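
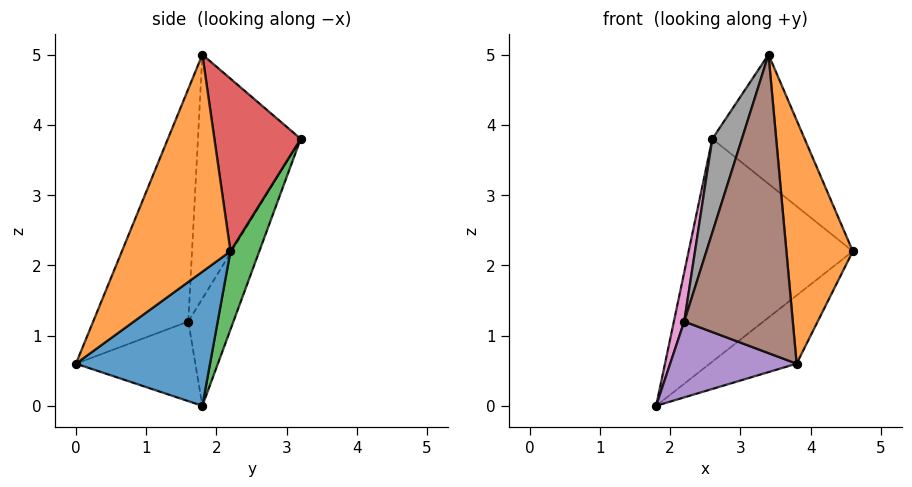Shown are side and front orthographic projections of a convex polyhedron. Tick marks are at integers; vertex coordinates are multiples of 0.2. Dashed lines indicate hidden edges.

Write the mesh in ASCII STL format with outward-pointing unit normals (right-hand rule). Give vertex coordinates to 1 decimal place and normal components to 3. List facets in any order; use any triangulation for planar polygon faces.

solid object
 facet normal 0.546 0.354 -0.759
  outer loop
   vertex 3.8 0.0 0.6
   vertex 1.8 1.8 0.0
   vertex 4.6 2.2 2.2
  endloop
 endfacet
 facet normal 0.819 -0.501 0.279
  outer loop
   vertex 3.4 1.8 5.0
   vertex 3.8 0.0 0.6
   vertex 4.6 2.2 2.2
  endloop
 endfacet
 facet normal 0.161 0.915 -0.371
  outer loop
   vertex 2.6 3.2 3.8
   vertex 4.6 2.2 2.2
   vertex 1.8 1.8 0.0
  endloop
 endfacet
 facet normal 0.635 0.679 0.369
  outer loop
   vertex 2.6 3.2 3.8
   vertex 3.4 1.8 5.0
   vertex 4.6 2.2 2.2
  endloop
 endfacet
 facet normal -0.683 -0.723 0.107
  outer loop
   vertex 2.2 1.6 1.2
   vertex 1.8 1.8 0.0
   vertex 3.8 0.0 0.6
  endloop
 endfacet
 facet normal -0.640 -0.730 0.240
  outer loop
   vertex 2.2 1.6 1.2
   vertex 3.8 0.0 0.6
   vertex 3.4 1.8 5.0
  endloop
 endfacet
 facet normal -0.937 -0.215 0.276
  outer loop
   vertex 2.2 1.6 1.2
   vertex 2.6 3.2 3.8
   vertex 1.8 1.8 0.0
  endloop
 endfacet
 facet normal -0.916 -0.264 0.303
  outer loop
   vertex 2.2 1.6 1.2
   vertex 3.4 1.8 5.0
   vertex 2.6 3.2 3.8
  endloop
 endfacet
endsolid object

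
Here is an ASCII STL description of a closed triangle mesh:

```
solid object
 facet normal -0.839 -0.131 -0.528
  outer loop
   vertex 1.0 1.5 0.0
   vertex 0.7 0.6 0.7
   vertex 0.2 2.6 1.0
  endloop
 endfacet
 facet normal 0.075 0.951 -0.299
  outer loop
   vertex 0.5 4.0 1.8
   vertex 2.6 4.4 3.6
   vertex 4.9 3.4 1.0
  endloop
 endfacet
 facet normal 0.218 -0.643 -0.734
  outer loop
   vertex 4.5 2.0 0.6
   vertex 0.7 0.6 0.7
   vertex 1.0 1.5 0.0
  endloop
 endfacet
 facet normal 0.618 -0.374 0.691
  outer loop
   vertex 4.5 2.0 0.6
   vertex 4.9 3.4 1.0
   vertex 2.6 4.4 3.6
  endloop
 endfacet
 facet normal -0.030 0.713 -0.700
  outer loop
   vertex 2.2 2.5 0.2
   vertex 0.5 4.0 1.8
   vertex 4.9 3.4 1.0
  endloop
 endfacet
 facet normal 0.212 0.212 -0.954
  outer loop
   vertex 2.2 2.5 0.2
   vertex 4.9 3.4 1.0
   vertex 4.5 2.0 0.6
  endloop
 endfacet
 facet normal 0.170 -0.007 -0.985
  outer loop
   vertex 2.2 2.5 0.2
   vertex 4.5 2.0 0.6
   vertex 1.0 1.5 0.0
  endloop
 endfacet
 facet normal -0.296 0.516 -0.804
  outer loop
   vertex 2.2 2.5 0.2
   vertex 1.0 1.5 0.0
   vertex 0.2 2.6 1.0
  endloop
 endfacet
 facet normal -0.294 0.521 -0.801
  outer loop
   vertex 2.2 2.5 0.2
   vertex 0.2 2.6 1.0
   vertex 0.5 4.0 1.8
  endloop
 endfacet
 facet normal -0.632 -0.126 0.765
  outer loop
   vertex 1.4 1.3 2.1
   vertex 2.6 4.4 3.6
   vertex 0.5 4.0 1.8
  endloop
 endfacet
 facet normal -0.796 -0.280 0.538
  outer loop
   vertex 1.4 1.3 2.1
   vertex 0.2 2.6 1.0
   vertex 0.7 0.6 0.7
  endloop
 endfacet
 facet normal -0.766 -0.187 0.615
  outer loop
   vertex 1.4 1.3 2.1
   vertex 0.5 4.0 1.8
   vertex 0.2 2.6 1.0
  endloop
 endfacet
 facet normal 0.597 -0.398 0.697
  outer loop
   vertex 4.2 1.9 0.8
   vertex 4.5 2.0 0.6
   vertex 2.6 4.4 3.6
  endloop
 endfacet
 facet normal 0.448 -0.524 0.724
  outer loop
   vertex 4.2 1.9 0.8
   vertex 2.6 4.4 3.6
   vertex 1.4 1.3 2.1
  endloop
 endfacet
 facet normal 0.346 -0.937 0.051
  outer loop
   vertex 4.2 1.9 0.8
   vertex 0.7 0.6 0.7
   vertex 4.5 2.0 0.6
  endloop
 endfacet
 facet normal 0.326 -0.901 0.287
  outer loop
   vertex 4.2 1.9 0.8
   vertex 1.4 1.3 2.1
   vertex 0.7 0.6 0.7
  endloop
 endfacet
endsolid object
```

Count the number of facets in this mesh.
16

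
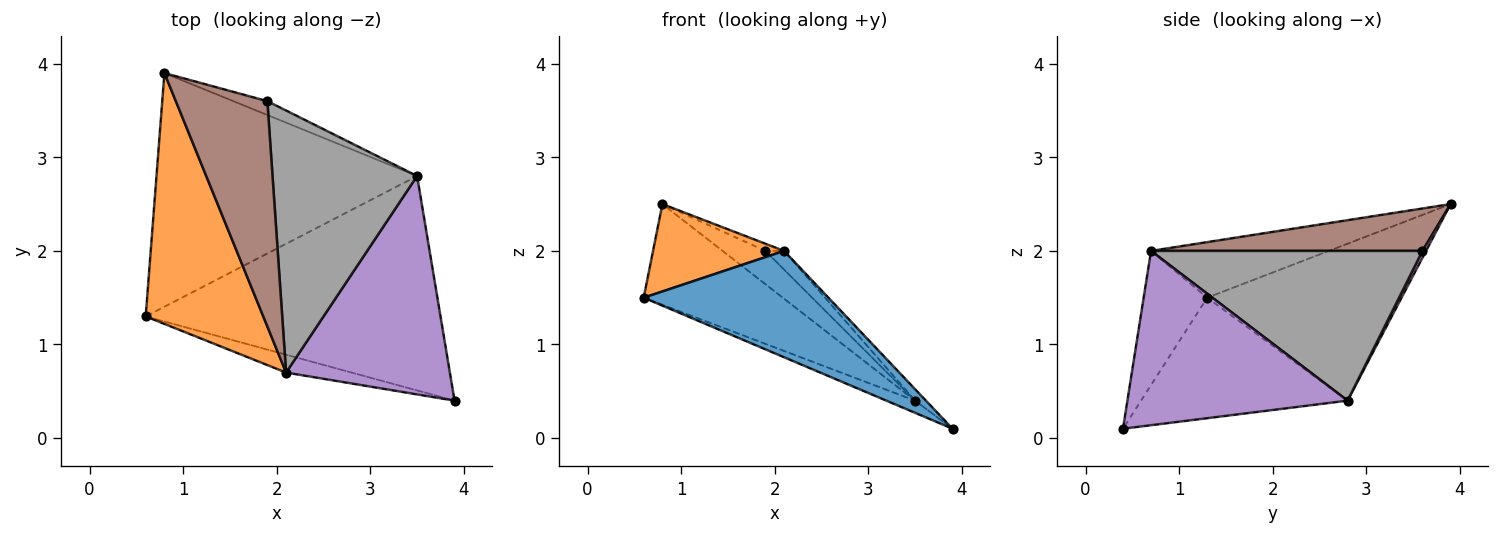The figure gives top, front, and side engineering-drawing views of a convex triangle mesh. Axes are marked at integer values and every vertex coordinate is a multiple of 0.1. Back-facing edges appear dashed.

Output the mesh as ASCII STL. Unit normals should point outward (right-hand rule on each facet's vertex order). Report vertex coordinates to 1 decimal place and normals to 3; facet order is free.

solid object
 facet normal -0.321 -0.934 -0.157
  outer loop
   vertex 2.1 0.7 2.0
   vertex 0.6 1.3 1.5
   vertex 3.9 0.4 0.1
  endloop
 endfacet
 facet normal -0.408 -0.300 0.862
  outer loop
   vertex 2.1 0.7 2.0
   vertex 0.8 3.9 2.5
   vertex 0.6 1.3 1.5
  endloop
 endfacet
 facet normal -0.378 0.053 -0.924
  outer loop
   vertex 3.5 2.8 0.4
   vertex 3.9 0.4 0.1
   vertex 0.6 1.3 1.5
  endloop
 endfacet
 facet normal -0.484 0.346 -0.804
  outer loop
   vertex 3.5 2.8 0.4
   vertex 0.6 1.3 1.5
   vertex 0.8 3.9 2.5
  endloop
 endfacet
 facet normal 0.728 0.036 0.684
  outer loop
   vertex 3.5 2.8 0.4
   vertex 2.1 0.7 2.0
   vertex 3.9 0.4 0.1
  endloop
 endfacet
 facet normal 0.420 0.029 0.907
  outer loop
   vertex 1.9 3.6 2.0
   vertex 0.8 3.9 2.5
   vertex 2.1 0.7 2.0
  endloop
 endfacet
 facet normal 0.077 0.920 -0.383
  outer loop
   vertex 1.9 3.6 2.0
   vertex 3.5 2.8 0.4
   vertex 0.8 3.9 2.5
  endloop
 endfacet
 facet normal 0.719 0.050 0.694
  outer loop
   vertex 1.9 3.6 2.0
   vertex 2.1 0.7 2.0
   vertex 3.5 2.8 0.4
  endloop
 endfacet
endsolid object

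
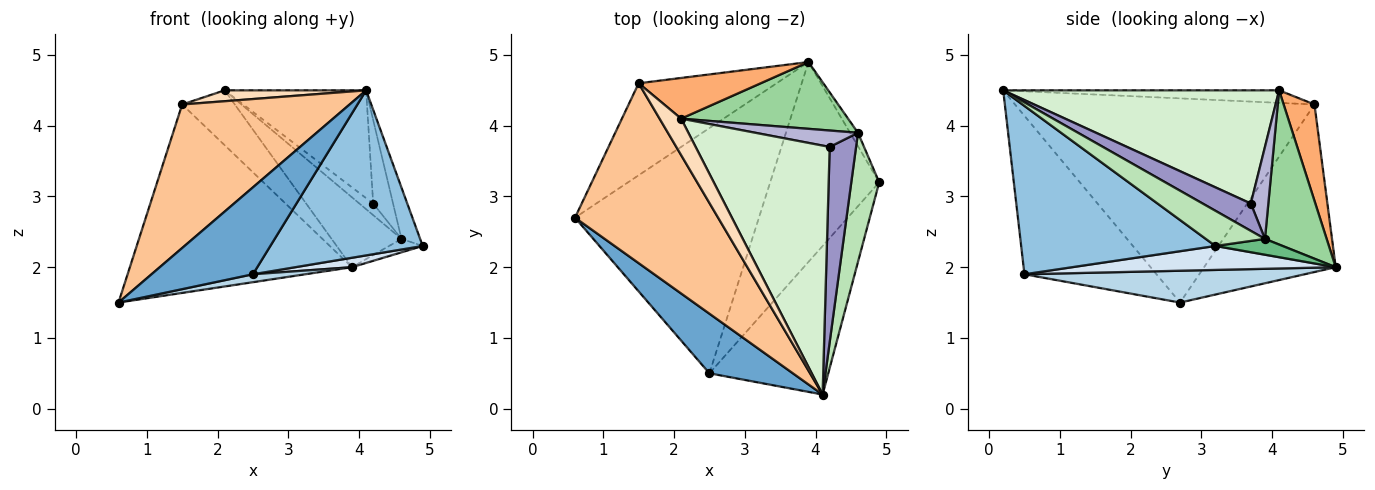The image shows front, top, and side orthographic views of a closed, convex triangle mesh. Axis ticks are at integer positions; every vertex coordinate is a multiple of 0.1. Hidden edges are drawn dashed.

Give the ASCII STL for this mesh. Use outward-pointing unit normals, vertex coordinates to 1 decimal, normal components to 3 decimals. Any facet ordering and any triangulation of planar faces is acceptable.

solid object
 facet normal -0.732 -0.562 0.386
  outer loop
   vertex 2.5 0.5 1.9
   vertex 4.1 0.2 4.5
   vertex 0.6 2.7 1.5
  endloop
 endfacet
 facet normal 0.688 -0.540 -0.486
  outer loop
   vertex 2.5 0.5 1.9
   vertex 4.9 3.2 2.3
   vertex 4.1 0.2 4.5
  endloop
 endfacet
 facet normal 0.170 -0.032 -0.985
  outer loop
   vertex 2.5 0.5 1.9
   vertex 0.6 2.7 1.5
   vertex 3.9 4.9 2.0
  endloop
 endfacet
 facet normal 0.214 -0.046 -0.976
  outer loop
   vertex 2.5 0.5 1.9
   vertex 3.9 4.9 2.0
   vertex 4.9 3.2 2.3
  endloop
 endfacet
 facet normal -0.470 0.793 -0.387
  outer loop
   vertex 1.5 4.6 4.3
   vertex 3.9 4.9 2.0
   vertex 0.6 2.7 1.5
  endloop
 endfacet
 facet normal 0.426 0.727 0.539
  outer loop
   vertex 1.5 4.6 4.3
   vertex 2.1 4.1 4.5
   vertex 3.9 4.9 2.0
  endloop
 endfacet
 facet normal -0.745 -0.416 0.522
  outer loop
   vertex 1.5 4.6 4.3
   vertex 0.6 2.7 1.5
   vertex 4.1 0.2 4.5
  endloop
 endfacet
 facet normal -0.487 -0.250 0.837
  outer loop
   vertex 1.5 4.6 4.3
   vertex 4.1 0.2 4.5
   vertex 2.1 4.1 4.5
  endloop
 endfacet
 facet normal 0.816 0.408 -0.408
  outer loop
   vertex 4.6 3.9 2.4
   vertex 4.9 3.2 2.3
   vertex 3.9 4.9 2.0
  endloop
 endfacet
 facet normal 0.538 0.609 0.582
  outer loop
   vertex 4.6 3.9 2.4
   vertex 3.9 4.9 2.0
   vertex 2.1 4.1 4.5
  endloop
 endfacet
 facet normal 0.761 0.240 0.603
  outer loop
   vertex 4.6 3.9 2.4
   vertex 4.1 0.2 4.5
   vertex 4.9 3.2 2.3
  endloop
 endfacet
 facet normal 0.613 0.314 0.725
  outer loop
   vertex 4.2 3.7 2.9
   vertex 2.1 4.1 4.5
   vertex 4.1 0.2 4.5
  endloop
 endfacet
 facet normal 0.690 0.285 0.666
  outer loop
   vertex 4.2 3.7 2.9
   vertex 4.1 0.2 4.5
   vertex 4.6 3.9 2.4
  endloop
 endfacet
 facet normal 0.591 0.466 0.659
  outer loop
   vertex 4.2 3.7 2.9
   vertex 4.6 3.9 2.4
   vertex 2.1 4.1 4.5
  endloop
 endfacet
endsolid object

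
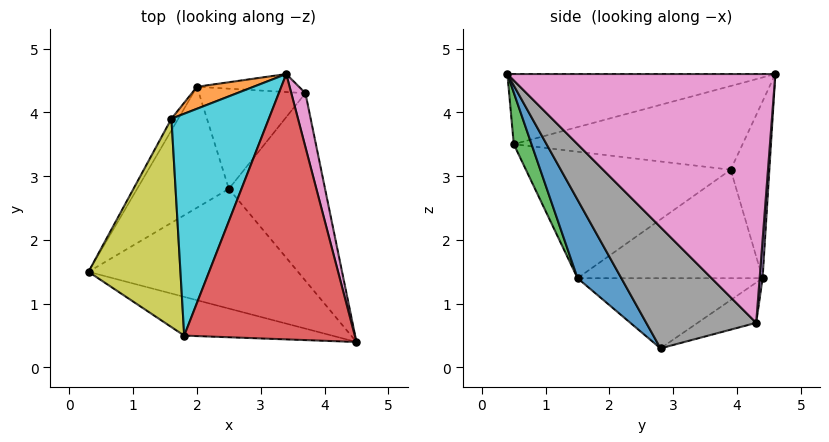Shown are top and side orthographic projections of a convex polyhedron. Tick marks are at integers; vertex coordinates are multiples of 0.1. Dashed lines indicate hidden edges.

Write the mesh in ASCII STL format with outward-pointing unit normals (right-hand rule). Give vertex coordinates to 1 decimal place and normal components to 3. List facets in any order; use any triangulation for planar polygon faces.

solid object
 facet normal 0.205 -0.811 -0.548
  outer loop
   vertex 2.5 2.8 0.3
   vertex 4.5 0.4 4.6
   vertex 0.3 1.5 1.4
  endloop
 endfacet
 facet normal -0.572 0.336 -0.748
  outer loop
   vertex 2.0 4.4 1.4
   vertex 2.5 2.8 0.3
   vertex 0.3 1.5 1.4
  endloop
 endfacet
 facet normal 0.184 -0.830 -0.527
  outer loop
   vertex 1.8 0.5 3.5
   vertex 0.3 1.5 1.4
   vertex 4.5 0.4 4.6
  endloop
 endfacet
 facet normal -0.379 -0.099 0.920
  outer loop
   vertex 1.8 0.5 3.5
   vertex 4.5 0.4 4.6
   vertex 3.4 4.6 4.6
  endloop
 endfacet
 facet normal 0.028 0.997 -0.075
  outer loop
   vertex 3.7 4.3 0.7
   vertex 2.0 4.4 1.4
   vertex 3.4 4.6 4.6
  endloop
 endfacet
 facet normal -0.312 0.470 -0.826
  outer loop
   vertex 3.7 4.3 0.7
   vertex 2.5 2.8 0.3
   vertex 2.0 4.4 1.4
  endloop
 endfacet
 facet normal 0.966 0.253 0.055
  outer loop
   vertex 3.7 4.3 0.7
   vertex 3.4 4.6 4.6
   vertex 4.5 0.4 4.6
  endloop
 endfacet
 facet normal 0.711 -0.419 -0.565
  outer loop
   vertex 3.7 4.3 0.7
   vertex 4.5 0.4 4.6
   vertex 2.5 2.8 0.3
  endloop
 endfacet
 facet normal -0.809 0.022 0.588
  outer loop
   vertex 1.6 3.9 3.1
   vertex 0.3 1.5 1.4
   vertex 1.8 0.5 3.5
  endloop
 endfacet
 facet normal -0.651 0.051 0.757
  outer loop
   vertex 1.6 3.9 3.1
   vertex 1.8 0.5 3.5
   vertex 3.4 4.6 4.6
  endloop
 endfacet
 facet normal -0.861 0.505 -0.054
  outer loop
   vertex 1.6 3.9 3.1
   vertex 2.0 4.4 1.4
   vertex 0.3 1.5 1.4
  endloop
 endfacet
 facet normal -0.463 0.874 0.148
  outer loop
   vertex 1.6 3.9 3.1
   vertex 3.4 4.6 4.6
   vertex 2.0 4.4 1.4
  endloop
 endfacet
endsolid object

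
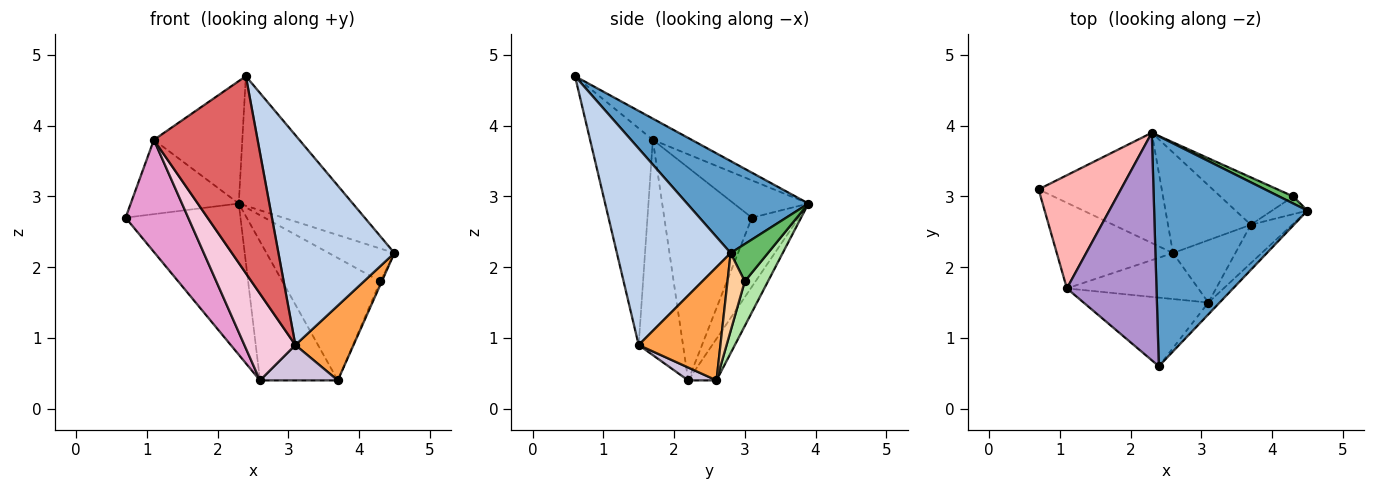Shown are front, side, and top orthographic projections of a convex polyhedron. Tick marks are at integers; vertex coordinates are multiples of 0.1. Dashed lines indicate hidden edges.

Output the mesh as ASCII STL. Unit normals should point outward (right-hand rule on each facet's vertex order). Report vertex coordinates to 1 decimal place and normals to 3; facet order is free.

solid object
 facet normal 0.463 0.435 0.772
  outer loop
   vertex 2.3 3.9 2.9
   vertex 2.4 0.6 4.7
   vertex 4.5 2.8 2.2
  endloop
 endfacet
 facet normal 0.700 -0.713 -0.040
  outer loop
   vertex 3.1 1.5 0.9
   vertex 4.5 2.8 2.2
   vertex 2.4 0.6 4.7
  endloop
 endfacet
 facet normal 0.781 -0.556 -0.285
  outer loop
   vertex 3.1 1.5 0.9
   vertex 3.7 2.6 0.4
   vertex 4.5 2.8 2.2
  endloop
 endfacet
 facet normal 0.907 0.082 -0.412
  outer loop
   vertex 4.3 3.0 1.8
   vertex 4.5 2.8 2.2
   vertex 3.7 2.6 0.4
  endloop
 endfacet
 facet normal 0.486 0.854 0.184
  outer loop
   vertex 4.3 3.0 1.8
   vertex 2.3 3.9 2.9
   vertex 4.5 2.8 2.2
  endloop
 endfacet
 facet normal 0.216 0.911 -0.353
  outer loop
   vertex 4.3 3.0 1.8
   vertex 3.7 2.6 0.4
   vertex 2.3 3.9 2.9
  endloop
 endfacet
 facet normal -0.496 -0.820 -0.286
  outer loop
   vertex 1.1 1.7 3.8
   vertex 3.1 1.5 0.9
   vertex 2.4 0.6 4.7
  endloop
 endfacet
 facet normal -0.354 0.513 0.782
  outer loop
   vertex 1.1 1.7 3.8
   vertex 2.3 3.9 2.9
   vertex 0.7 3.1 2.7
  endloop
 endfacet
 facet normal -0.204 0.464 0.862
  outer loop
   vertex 1.1 1.7 3.8
   vertex 2.4 0.6 4.7
   vertex 2.3 3.9 2.9
  endloop
 endfacet
 facet normal 0.177 -0.485 -0.856
  outer loop
   vertex 2.6 2.2 0.4
   vertex 3.7 2.6 0.4
   vertex 3.1 1.5 0.9
  endloop
 endfacet
 facet normal -0.314 0.767 -0.559
  outer loop
   vertex 2.6 2.2 0.4
   vertex 0.7 3.1 2.7
   vertex 2.3 3.9 2.9
  endloop
 endfacet
 facet normal -0.283 0.777 -0.562
  outer loop
   vertex 2.6 2.2 0.4
   vertex 2.3 3.9 2.9
   vertex 3.7 2.6 0.4
  endloop
 endfacet
 facet normal -0.743 -0.531 -0.406
  outer loop
   vertex 2.6 2.2 0.4
   vertex 1.1 1.7 3.8
   vertex 0.7 3.1 2.7
  endloop
 endfacet
 facet normal -0.609 -0.701 -0.372
  outer loop
   vertex 2.6 2.2 0.4
   vertex 3.1 1.5 0.9
   vertex 1.1 1.7 3.8
  endloop
 endfacet
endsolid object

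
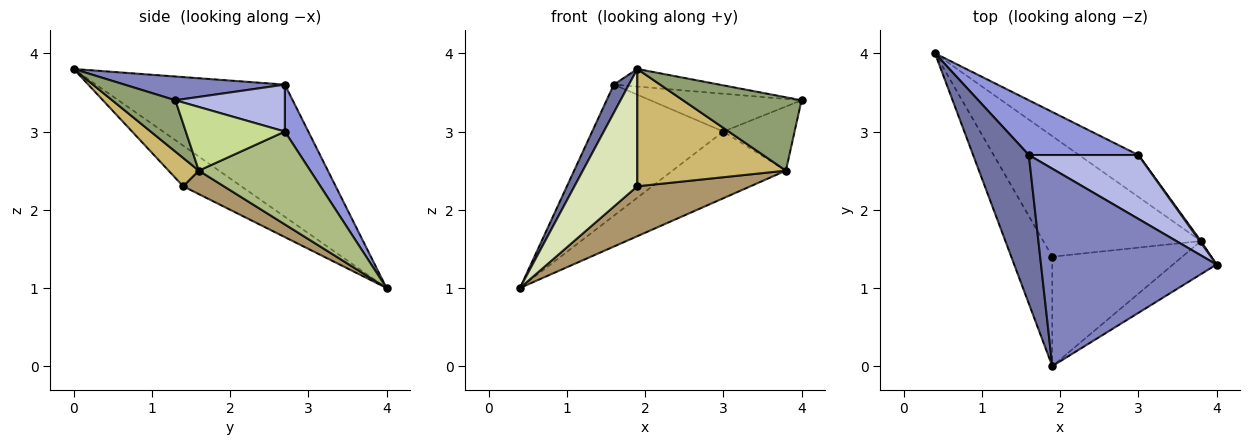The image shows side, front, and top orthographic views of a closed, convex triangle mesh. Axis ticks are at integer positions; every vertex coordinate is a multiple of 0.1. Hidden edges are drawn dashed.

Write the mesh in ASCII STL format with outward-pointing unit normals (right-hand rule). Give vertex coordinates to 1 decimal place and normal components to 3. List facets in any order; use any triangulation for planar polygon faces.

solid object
 facet normal -0.919 -0.073 0.387
  outer loop
   vertex 1.6 2.7 3.6
   vertex 0.4 4.0 1.0
   vertex 1.9 0.0 3.8
  endloop
 endfacet
 facet normal 0.134 0.088 0.987
  outer loop
   vertex 1.6 2.7 3.6
   vertex 1.9 0.0 3.8
   vertex 4.0 1.3 3.4
  endloop
 endfacet
 facet normal 0.163 0.911 0.380
  outer loop
   vertex 3.0 2.7 3.0
   vertex 0.4 4.0 1.0
   vertex 1.6 2.7 3.6
  endloop
 endfacet
 facet normal 0.346 0.478 0.807
  outer loop
   vertex 3.0 2.7 3.0
   vertex 1.6 2.7 3.6
   vertex 4.0 1.3 3.4
  endloop
 endfacet
 facet normal 0.437 -0.820 -0.370
  outer loop
   vertex 3.8 1.6 2.5
   vertex 4.0 1.3 3.4
   vertex 1.9 0.0 3.8
  endloop
 endfacet
 facet normal 0.640 0.651 -0.409
  outer loop
   vertex 3.8 1.6 2.5
   vertex 0.4 4.0 1.0
   vertex 3.0 2.7 3.0
  endloop
 endfacet
 facet normal 0.812 0.584 0.014
  outer loop
   vertex 3.8 1.6 2.5
   vertex 3.0 2.7 3.0
   vertex 4.0 1.3 3.4
  endloop
 endfacet
 facet normal -0.560 -0.606 -0.565
  outer loop
   vertex 1.9 1.4 2.3
   vertex 1.9 0.0 3.8
   vertex 0.4 4.0 1.0
  endloop
 endfacet
 facet normal 0.136 -0.379 -0.915
  outer loop
   vertex 1.9 1.4 2.3
   vertex 0.4 4.0 1.0
   vertex 3.8 1.6 2.5
  endloop
 endfacet
 facet normal 0.147 -0.723 -0.675
  outer loop
   vertex 1.9 1.4 2.3
   vertex 3.8 1.6 2.5
   vertex 1.9 0.0 3.8
  endloop
 endfacet
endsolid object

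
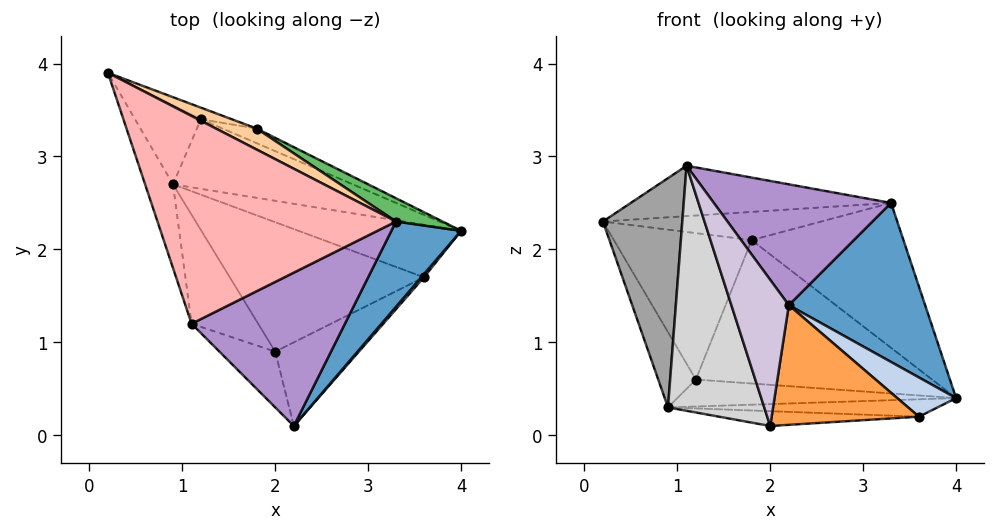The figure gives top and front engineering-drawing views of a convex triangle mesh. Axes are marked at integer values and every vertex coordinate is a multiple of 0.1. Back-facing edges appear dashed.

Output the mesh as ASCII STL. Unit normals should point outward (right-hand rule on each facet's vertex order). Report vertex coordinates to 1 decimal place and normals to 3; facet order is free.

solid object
 facet normal 0.791 -0.540 0.289
  outer loop
   vertex 3.3 2.3 2.5
   vertex 2.2 0.1 1.4
   vertex 4.0 2.2 0.4
  endloop
 endfacet
 facet normal 0.770 -0.636 0.050
  outer loop
   vertex 3.6 1.7 0.2
   vertex 4.0 2.2 0.4
   vertex 2.2 0.1 1.4
  endloop
 endfacet
 facet normal 0.407 -0.749 -0.523
  outer loop
   vertex 3.6 1.7 0.2
   vertex 2.2 0.1 1.4
   vertex 2.0 0.9 0.1
  endloop
 endfacet
 facet normal 0.351 0.751 0.559
  outer loop
   vertex 1.8 3.3 2.1
   vertex 0.2 3.9 2.3
   vertex 3.3 2.3 2.5
  endloop
 endfacet
 facet normal 0.525 0.841 0.135
  outer loop
   vertex 1.8 3.3 2.1
   vertex 3.3 2.3 2.5
   vertex 4.0 2.2 0.4
  endloop
 endfacet
 facet normal 0.342 0.937 -0.074
  outer loop
   vertex 1.8 3.3 2.1
   vertex 1.2 3.4 0.6
   vertex 0.2 3.9 2.3
  endloop
 endfacet
 facet normal 0.387 0.918 -0.093
  outer loop
   vertex 1.8 3.3 2.1
   vertex 4.0 2.2 0.4
   vertex 1.2 3.4 0.6
  endloop
 endfacet
 facet normal 0.059 0.235 0.970
  outer loop
   vertex 1.1 1.2 2.9
   vertex 3.3 2.3 2.5
   vertex 0.2 3.9 2.3
  endloop
 endfacet
 facet normal 0.412 -0.564 0.716
  outer loop
   vertex 1.1 1.2 2.9
   vertex 2.2 0.1 1.4
   vertex 3.3 2.3 2.5
  endloop
 endfacet
 facet normal -0.818 -0.538 -0.205
  outer loop
   vertex 1.1 1.2 2.9
   vertex 2.0 0.9 0.1
   vertex 2.2 0.1 1.4
  endloop
 endfacet
 facet normal 0.005 0.114 -0.994
  outer loop
   vertex 0.9 2.7 0.3
   vertex 3.6 1.7 0.2
   vertex 2.0 0.9 0.1
  endloop
 endfacet
 facet normal -0.663 0.516 -0.542
  outer loop
   vertex 0.9 2.7 0.3
   vertex 0.2 3.9 2.3
   vertex 1.2 3.4 0.6
  endloop
 endfacet
 facet normal 0.088 0.360 -0.929
  outer loop
   vertex 0.9 2.7 0.3
   vertex 1.2 3.4 0.6
   vertex 4.0 2.2 0.4
  endloop
 endfacet
 facet normal 0.081 0.314 -0.946
  outer loop
   vertex 0.9 2.7 0.3
   vertex 4.0 2.2 0.4
   vertex 3.6 1.7 0.2
  endloop
 endfacet
 facet normal -0.933 -0.338 -0.123
  outer loop
   vertex 0.9 2.7 0.3
   vertex 1.1 1.2 2.9
   vertex 0.2 3.9 2.3
  endloop
 endfacet
 facet normal -0.843 -0.491 -0.218
  outer loop
   vertex 0.9 2.7 0.3
   vertex 2.0 0.9 0.1
   vertex 1.1 1.2 2.9
  endloop
 endfacet
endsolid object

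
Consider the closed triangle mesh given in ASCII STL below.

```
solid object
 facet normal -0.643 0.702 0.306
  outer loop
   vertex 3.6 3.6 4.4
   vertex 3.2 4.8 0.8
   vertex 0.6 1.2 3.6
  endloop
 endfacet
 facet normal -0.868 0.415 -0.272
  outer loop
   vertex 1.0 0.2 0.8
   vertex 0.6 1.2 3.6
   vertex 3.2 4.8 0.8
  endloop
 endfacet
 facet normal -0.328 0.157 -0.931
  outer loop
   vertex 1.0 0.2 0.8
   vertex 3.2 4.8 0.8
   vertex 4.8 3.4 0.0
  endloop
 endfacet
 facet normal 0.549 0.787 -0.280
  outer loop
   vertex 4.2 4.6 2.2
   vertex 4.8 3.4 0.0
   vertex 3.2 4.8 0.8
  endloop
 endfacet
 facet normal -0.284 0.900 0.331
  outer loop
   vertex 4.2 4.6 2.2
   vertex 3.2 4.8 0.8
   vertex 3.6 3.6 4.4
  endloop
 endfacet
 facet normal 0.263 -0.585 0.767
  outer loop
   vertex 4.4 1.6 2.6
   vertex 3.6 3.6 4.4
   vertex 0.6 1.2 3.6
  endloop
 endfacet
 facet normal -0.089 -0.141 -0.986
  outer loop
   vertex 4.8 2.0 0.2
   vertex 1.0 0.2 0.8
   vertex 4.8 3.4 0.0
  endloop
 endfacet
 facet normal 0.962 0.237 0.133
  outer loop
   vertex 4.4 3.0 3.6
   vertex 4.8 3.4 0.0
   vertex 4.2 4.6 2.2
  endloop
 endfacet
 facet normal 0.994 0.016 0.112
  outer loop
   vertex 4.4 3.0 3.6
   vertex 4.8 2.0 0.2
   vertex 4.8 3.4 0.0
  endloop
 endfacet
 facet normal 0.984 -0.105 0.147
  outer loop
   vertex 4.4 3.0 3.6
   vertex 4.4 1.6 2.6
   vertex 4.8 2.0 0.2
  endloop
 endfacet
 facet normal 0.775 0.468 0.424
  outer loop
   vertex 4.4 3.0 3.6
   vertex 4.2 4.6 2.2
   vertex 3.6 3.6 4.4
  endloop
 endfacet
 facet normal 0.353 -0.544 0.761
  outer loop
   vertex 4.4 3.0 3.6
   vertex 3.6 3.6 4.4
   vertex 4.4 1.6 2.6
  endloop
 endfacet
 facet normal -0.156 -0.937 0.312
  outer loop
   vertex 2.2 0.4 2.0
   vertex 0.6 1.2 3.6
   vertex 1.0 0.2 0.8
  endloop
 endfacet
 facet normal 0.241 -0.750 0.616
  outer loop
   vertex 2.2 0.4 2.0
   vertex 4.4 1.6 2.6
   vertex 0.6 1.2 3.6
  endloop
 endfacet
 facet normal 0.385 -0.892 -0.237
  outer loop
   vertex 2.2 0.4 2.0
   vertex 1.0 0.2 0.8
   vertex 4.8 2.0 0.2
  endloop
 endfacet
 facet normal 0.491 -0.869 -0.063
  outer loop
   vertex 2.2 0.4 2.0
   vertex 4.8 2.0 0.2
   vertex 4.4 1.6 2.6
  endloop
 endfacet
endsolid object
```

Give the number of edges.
24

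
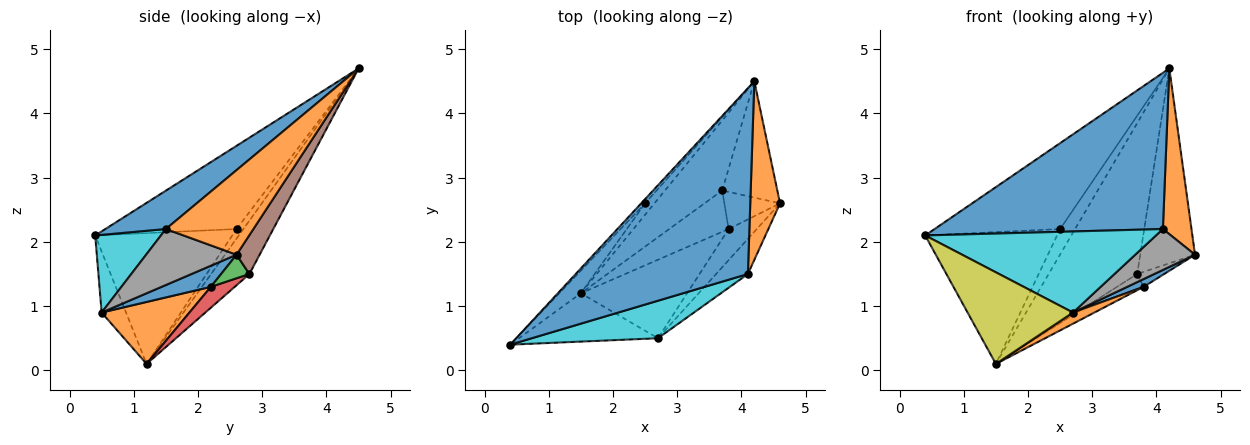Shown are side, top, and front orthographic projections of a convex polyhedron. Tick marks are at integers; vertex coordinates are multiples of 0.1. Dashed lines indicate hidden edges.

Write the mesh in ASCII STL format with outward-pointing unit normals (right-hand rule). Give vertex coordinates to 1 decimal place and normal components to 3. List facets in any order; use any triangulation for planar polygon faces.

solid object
 facet normal 0.168 -0.634 0.755
  outer loop
   vertex 4.1 1.5 2.2
   vertex 4.2 4.5 4.7
   vertex 0.4 0.4 2.1
  endloop
 endfacet
 facet normal 0.901 -0.294 0.317
  outer loop
   vertex 4.1 1.5 2.2
   vertex 4.6 2.6 1.8
   vertex 4.2 4.5 4.7
  endloop
 endfacet
 facet normal -0.722 0.691 -0.034
  outer loop
   vertex 2.5 2.6 2.2
   vertex 0.4 0.4 2.1
   vertex 4.2 4.5 4.7
  endloop
 endfacet
 facet normal -0.716 0.688 -0.118
  outer loop
   vertex 2.5 2.6 2.2
   vertex 1.5 1.2 0.1
   vertex 0.4 0.4 2.1
  endloop
 endfacet
 facet normal -0.386 0.842 -0.378
  outer loop
   vertex 2.5 2.6 2.2
   vertex 4.2 4.5 4.7
   vertex 1.5 1.2 0.1
  endloop
 endfacet
 facet normal 0.340 0.807 -0.482
  outer loop
   vertex 3.7 2.8 1.5
   vertex 4.2 4.5 4.7
   vertex 4.6 2.6 1.8
  endloop
 endfacet
 facet normal -0.365 0.845 -0.392
  outer loop
   vertex 3.7 2.8 1.5
   vertex 1.5 1.2 0.1
   vertex 4.2 4.5 4.7
  endloop
 endfacet
 facet normal 0.754 -0.498 -0.428
  outer loop
   vertex 2.7 0.5 0.9
   vertex 4.6 2.6 1.8
   vertex 4.1 1.5 2.2
  endloop
 endfacet
 facet normal -0.201 -0.866 -0.457
  outer loop
   vertex 2.7 0.5 0.9
   vertex 0.4 0.4 2.1
   vertex 1.5 1.2 0.1
  endloop
 endfacet
 facet normal 0.250 -0.879 0.406
  outer loop
   vertex 2.7 0.5 0.9
   vertex 4.1 1.5 2.2
   vertex 0.4 0.4 2.1
  endloop
 endfacet
 facet normal 0.588 -0.196 -0.784
  outer loop
   vertex 3.8 2.2 1.3
   vertex 4.6 2.6 1.8
   vertex 2.7 0.5 0.9
  endloop
 endfacet
 facet normal 0.500 -0.122 -0.857
  outer loop
   vertex 3.8 2.2 1.3
   vertex 2.7 0.5 0.9
   vertex 1.5 1.2 0.1
  endloop
 endfacet
 facet normal 0.365 0.349 -0.863
  outer loop
   vertex 3.8 2.2 1.3
   vertex 3.7 2.8 1.5
   vertex 4.6 2.6 1.8
  endloop
 endfacet
 facet normal 0.311 0.347 -0.885
  outer loop
   vertex 3.8 2.2 1.3
   vertex 1.5 1.2 0.1
   vertex 3.7 2.8 1.5
  endloop
 endfacet
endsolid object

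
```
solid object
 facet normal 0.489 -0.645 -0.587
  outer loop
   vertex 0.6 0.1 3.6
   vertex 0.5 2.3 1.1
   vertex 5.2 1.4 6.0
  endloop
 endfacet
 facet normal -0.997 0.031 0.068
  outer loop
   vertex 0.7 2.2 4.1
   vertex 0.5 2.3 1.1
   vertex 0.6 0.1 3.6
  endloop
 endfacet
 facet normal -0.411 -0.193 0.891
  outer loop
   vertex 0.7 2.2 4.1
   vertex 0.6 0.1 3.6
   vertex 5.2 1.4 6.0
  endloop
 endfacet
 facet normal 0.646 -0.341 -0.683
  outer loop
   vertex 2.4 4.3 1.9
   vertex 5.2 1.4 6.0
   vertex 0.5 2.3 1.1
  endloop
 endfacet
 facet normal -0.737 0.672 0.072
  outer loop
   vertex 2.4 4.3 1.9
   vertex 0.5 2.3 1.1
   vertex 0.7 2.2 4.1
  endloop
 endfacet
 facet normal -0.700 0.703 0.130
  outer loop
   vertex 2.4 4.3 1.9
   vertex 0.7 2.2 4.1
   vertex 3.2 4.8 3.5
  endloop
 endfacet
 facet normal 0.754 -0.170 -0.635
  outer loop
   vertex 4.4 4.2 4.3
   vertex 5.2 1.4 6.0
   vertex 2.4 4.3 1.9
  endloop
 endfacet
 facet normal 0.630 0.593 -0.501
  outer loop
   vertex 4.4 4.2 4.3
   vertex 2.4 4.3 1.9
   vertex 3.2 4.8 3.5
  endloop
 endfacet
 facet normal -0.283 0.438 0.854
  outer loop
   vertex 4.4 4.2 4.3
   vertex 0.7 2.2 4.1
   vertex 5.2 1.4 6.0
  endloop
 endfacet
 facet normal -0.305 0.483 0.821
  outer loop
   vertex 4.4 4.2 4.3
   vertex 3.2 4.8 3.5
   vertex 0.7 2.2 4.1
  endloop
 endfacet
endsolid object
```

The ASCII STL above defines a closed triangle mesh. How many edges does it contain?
15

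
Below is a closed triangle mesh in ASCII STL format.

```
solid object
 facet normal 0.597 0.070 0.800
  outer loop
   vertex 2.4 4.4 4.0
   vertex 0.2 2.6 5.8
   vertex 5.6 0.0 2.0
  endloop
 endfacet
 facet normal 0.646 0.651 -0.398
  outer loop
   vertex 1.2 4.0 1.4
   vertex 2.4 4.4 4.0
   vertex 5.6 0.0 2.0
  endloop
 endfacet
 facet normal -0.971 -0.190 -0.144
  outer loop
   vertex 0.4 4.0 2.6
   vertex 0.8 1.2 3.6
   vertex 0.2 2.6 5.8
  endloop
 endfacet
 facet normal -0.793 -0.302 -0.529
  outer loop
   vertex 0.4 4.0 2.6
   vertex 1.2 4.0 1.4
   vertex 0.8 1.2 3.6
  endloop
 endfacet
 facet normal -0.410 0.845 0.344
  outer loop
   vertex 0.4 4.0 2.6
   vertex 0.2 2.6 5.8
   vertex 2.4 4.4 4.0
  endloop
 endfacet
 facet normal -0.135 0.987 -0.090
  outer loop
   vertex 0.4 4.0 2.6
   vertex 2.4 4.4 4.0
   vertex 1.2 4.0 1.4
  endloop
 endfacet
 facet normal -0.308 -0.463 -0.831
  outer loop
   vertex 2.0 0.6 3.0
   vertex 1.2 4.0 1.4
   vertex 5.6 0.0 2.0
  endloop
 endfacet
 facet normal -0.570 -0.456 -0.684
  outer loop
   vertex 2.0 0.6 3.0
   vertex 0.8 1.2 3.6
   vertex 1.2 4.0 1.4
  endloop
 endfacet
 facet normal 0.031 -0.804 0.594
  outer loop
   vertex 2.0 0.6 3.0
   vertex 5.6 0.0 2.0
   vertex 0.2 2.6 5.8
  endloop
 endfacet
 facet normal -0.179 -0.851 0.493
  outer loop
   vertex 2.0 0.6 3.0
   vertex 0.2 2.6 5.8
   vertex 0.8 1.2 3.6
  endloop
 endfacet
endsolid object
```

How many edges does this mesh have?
15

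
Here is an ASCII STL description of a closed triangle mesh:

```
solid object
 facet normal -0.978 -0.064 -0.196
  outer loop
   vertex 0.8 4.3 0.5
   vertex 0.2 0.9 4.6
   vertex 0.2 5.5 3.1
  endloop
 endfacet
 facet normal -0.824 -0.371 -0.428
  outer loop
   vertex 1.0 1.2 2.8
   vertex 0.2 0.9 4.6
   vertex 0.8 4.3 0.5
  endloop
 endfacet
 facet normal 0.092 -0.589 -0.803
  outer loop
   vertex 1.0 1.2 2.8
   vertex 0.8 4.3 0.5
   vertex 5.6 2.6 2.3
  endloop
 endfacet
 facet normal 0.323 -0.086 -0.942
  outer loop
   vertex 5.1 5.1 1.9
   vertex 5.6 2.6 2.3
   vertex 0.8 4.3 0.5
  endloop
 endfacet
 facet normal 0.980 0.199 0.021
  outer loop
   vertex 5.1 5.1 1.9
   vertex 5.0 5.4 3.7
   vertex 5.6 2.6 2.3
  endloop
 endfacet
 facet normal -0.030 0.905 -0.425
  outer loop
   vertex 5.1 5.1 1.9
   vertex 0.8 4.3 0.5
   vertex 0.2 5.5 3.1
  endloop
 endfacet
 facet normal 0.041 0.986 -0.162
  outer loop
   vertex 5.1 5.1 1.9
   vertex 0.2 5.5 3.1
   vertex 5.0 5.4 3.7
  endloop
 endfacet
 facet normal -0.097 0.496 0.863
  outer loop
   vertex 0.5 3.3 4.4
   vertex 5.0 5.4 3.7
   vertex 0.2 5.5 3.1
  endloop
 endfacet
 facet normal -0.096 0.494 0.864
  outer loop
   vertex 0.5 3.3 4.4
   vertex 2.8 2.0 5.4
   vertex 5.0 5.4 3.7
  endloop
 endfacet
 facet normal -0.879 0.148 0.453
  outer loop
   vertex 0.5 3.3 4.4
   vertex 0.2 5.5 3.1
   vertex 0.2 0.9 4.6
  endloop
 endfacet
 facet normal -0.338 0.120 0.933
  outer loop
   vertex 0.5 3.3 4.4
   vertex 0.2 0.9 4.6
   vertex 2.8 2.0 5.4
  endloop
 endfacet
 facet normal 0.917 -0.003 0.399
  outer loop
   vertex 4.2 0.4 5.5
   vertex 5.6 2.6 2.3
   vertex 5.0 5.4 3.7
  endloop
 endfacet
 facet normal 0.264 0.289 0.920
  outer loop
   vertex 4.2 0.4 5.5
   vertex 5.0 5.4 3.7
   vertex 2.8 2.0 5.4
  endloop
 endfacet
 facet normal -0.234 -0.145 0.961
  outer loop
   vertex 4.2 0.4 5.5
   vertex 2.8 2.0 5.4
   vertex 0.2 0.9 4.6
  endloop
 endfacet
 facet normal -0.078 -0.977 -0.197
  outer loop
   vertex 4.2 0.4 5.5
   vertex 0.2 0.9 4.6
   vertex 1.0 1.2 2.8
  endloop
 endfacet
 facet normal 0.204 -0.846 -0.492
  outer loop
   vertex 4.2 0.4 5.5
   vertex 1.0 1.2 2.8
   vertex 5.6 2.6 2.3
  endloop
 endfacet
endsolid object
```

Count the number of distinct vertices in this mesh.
10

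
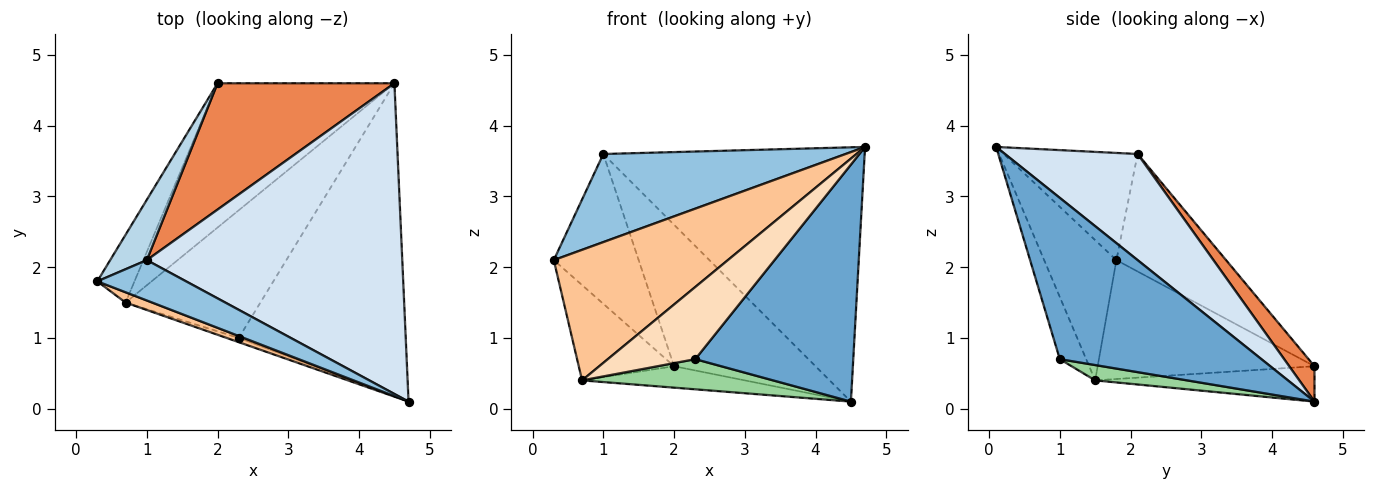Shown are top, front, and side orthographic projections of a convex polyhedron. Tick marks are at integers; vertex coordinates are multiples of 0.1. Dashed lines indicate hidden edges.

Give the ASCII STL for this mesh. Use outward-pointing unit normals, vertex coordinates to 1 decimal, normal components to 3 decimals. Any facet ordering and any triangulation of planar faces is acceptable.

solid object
 facet normal 0.610 -0.478 -0.632
  outer loop
   vertex 2.3 1.0 0.7
   vertex 4.5 4.6 0.1
   vertex 4.7 0.1 3.7
  endloop
 endfacet
 facet normal -0.449 -0.812 0.372
  outer loop
   vertex 1.0 2.1 3.6
   vertex 0.3 1.8 2.1
   vertex 4.7 0.1 3.7
  endloop
 endfacet
 facet normal -0.768 0.594 0.239
  outer loop
   vertex 1.0 2.1 3.6
   vertex 2.0 4.6 0.6
   vertex 0.3 1.8 2.1
  endloop
 endfacet
 facet normal 0.306 0.603 0.737
  outer loop
   vertex 1.0 2.1 3.6
   vertex 4.7 0.1 3.7
   vertex 4.5 4.6 0.1
  endloop
 endfacet
 facet normal 0.132 0.739 0.660
  outer loop
   vertex 1.0 2.1 3.6
   vertex 4.5 4.6 0.1
   vertex 2.0 4.6 0.6
  endloop
 endfacet
 facet normal -0.880 0.387 -0.275
  outer loop
   vertex 0.7 1.5 0.4
   vertex 0.3 1.8 2.1
   vertex 2.0 4.6 0.6
  endloop
 endfacet
 facet normal -0.382 -0.921 0.073
  outer loop
   vertex 0.7 1.5 0.4
   vertex 4.7 0.1 3.7
   vertex 0.3 1.8 2.1
  endloop
 endfacet
 facet normal -0.288 -0.956 -0.056
  outer loop
   vertex 0.7 1.5 0.4
   vertex 2.3 1.0 0.7
   vertex 4.7 0.1 3.7
  endloop
 endfacet
 facet normal -0.194 0.144 -0.970
  outer loop
   vertex 0.7 1.5 0.4
   vertex 2.0 4.6 0.6
   vertex 4.5 4.6 0.1
  endloop
 endfacet
 facet normal 0.110 -0.228 -0.967
  outer loop
   vertex 0.7 1.5 0.4
   vertex 4.5 4.6 0.1
   vertex 2.3 1.0 0.7
  endloop
 endfacet
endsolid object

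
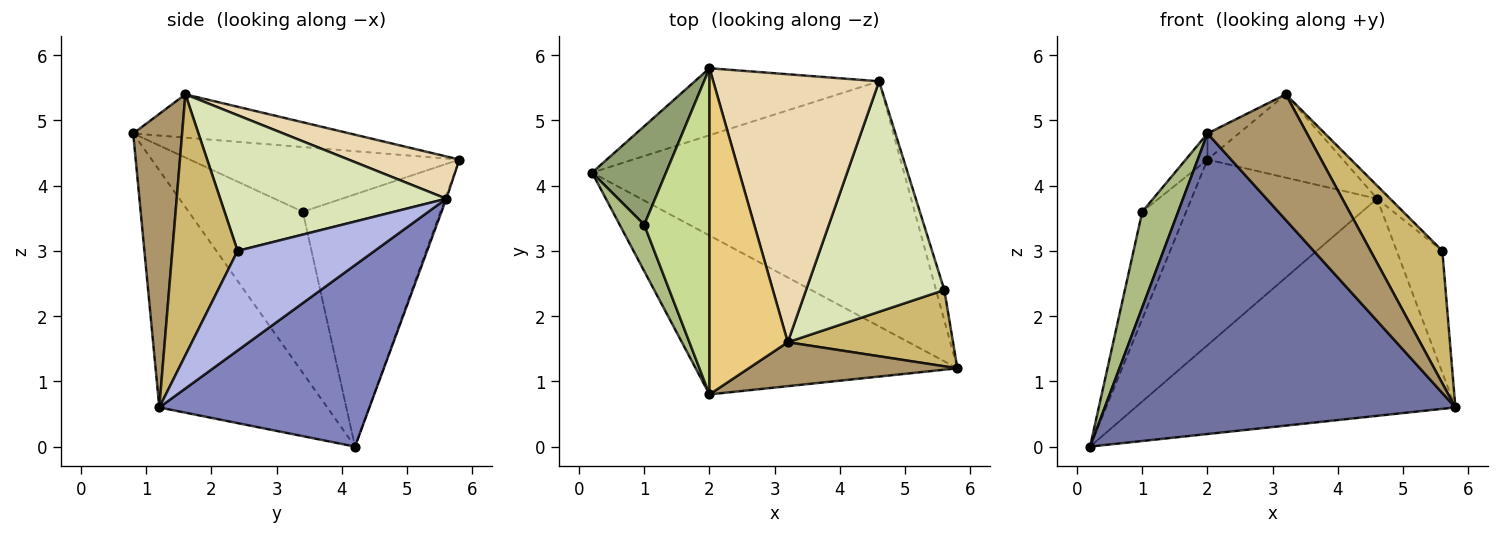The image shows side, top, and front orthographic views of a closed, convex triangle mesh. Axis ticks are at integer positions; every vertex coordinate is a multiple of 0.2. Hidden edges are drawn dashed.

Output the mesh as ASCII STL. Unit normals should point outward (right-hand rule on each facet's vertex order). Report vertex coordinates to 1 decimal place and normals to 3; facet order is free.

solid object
 facet normal -0.390 -0.814 -0.430
  outer loop
   vertex 2.0 0.8 4.8
   vertex 0.2 4.2 0.0
   vertex 5.8 1.2 0.6
  endloop
 endfacet
 facet normal 0.399 0.608 -0.686
  outer loop
   vertex 4.6 5.6 3.8
   vertex 5.8 1.2 0.6
   vertex 0.2 4.2 0.0
  endloop
 endfacet
 facet normal -0.006 0.941 -0.340
  outer loop
   vertex 4.6 5.6 3.8
   vertex 0.2 4.2 0.0
   vertex 2.0 5.8 4.4
  endloop
 endfacet
 facet normal 0.946 0.315 -0.079
  outer loop
   vertex 4.6 5.6 3.8
   vertex 5.6 2.4 3.0
   vertex 5.8 1.2 0.6
  endloop
 endfacet
 facet normal -0.918 0.293 0.269
  outer loop
   vertex 1.0 3.4 3.6
   vertex 2.0 5.8 4.4
   vertex 0.2 4.2 0.0
  endloop
 endfacet
 facet normal -0.944 -0.297 0.144
  outer loop
   vertex 1.0 3.4 3.6
   vertex 0.2 4.2 0.0
   vertex 2.0 0.8 4.8
  endloop
 endfacet
 facet normal -0.703 0.057 0.709
  outer loop
   vertex 1.0 3.4 3.6
   vertex 2.0 0.8 4.8
   vertex 2.0 5.8 4.4
  endloop
 endfacet
 facet normal 0.700 0.040 0.713
  outer loop
   vertex 3.2 1.6 5.4
   vertex 5.6 2.4 3.0
   vertex 4.6 5.6 3.8
  endloop
 endfacet
 facet normal 0.421 -0.856 0.299
  outer loop
   vertex 3.2 1.6 5.4
   vertex 2.0 0.8 4.8
   vertex 5.8 1.2 0.6
  endloop
 endfacet
 facet normal 0.619 -0.681 0.392
  outer loop
   vertex 3.2 1.6 5.4
   vertex 5.8 1.2 0.6
   vertex 5.6 2.4 3.0
  endloop
 endfacet
 facet normal -0.483 0.070 0.873
  outer loop
   vertex 3.2 1.6 5.4
   vertex 2.0 5.8 4.4
   vertex 2.0 0.8 4.8
  endloop
 endfacet
 facet normal 0.236 0.288 0.928
  outer loop
   vertex 3.2 1.6 5.4
   vertex 4.6 5.6 3.8
   vertex 2.0 5.8 4.4
  endloop
 endfacet
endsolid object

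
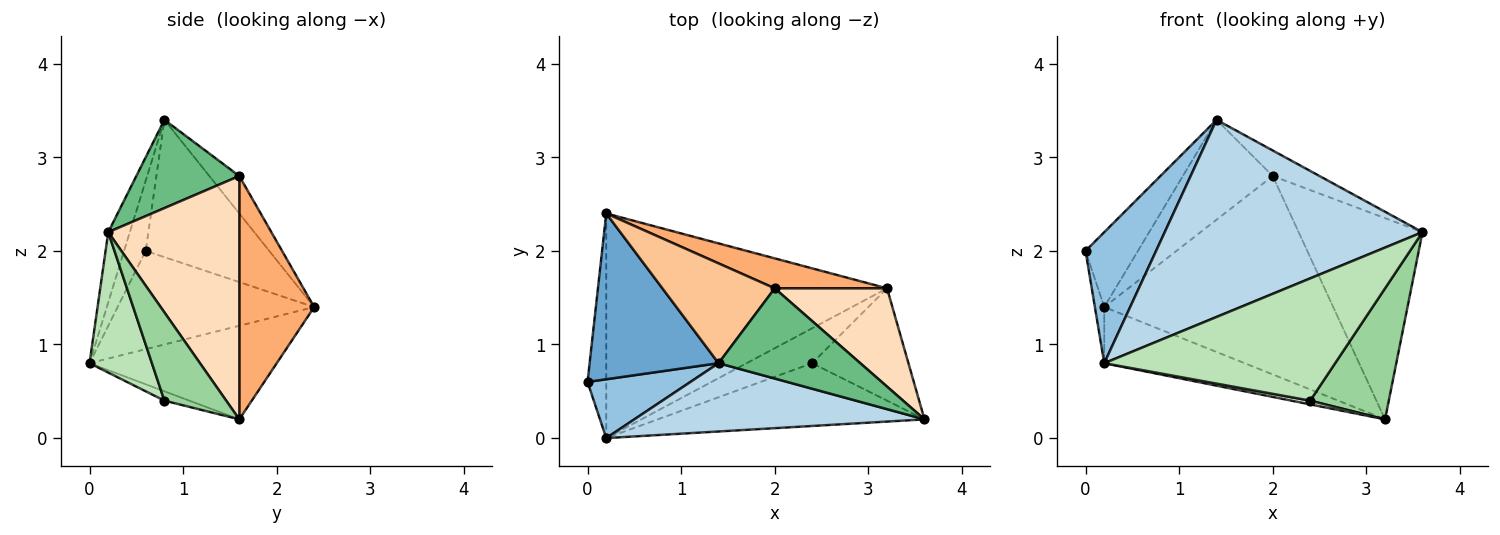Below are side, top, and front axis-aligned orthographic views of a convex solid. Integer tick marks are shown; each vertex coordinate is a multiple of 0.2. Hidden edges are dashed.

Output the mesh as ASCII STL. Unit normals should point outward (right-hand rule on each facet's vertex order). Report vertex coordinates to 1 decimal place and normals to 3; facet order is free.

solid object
 facet normal -0.696 0.295 0.654
  outer loop
   vertex 1.4 0.8 3.4
   vertex 0.2 2.4 1.4
   vertex 0.0 0.6 2.0
  endloop
 endfacet
 facet normal -0.269 -0.879 0.394
  outer loop
   vertex 0.2 0.0 0.8
   vertex 1.4 0.8 3.4
   vertex 0.0 0.6 2.0
  endloop
 endfacet
 facet normal -0.079 -0.942 0.326
  outer loop
   vertex 0.2 0.0 0.8
   vertex 3.6 0.2 2.2
   vertex 1.4 0.8 3.4
  endloop
 endfacet
 facet normal -0.981 0.047 -0.187
  outer loop
   vertex 0.2 0.0 0.8
   vertex 0.0 0.6 2.0
   vertex 0.2 2.4 1.4
  endloop
 endfacet
 facet normal -0.308 0.231 -0.923
  outer loop
   vertex 0.2 0.0 0.8
   vertex 0.2 2.4 1.4
   vertex 3.2 1.6 0.2
  endloop
 endfacet
 facet normal 0.308 0.941 0.142
  outer loop
   vertex 2.0 1.6 2.8
   vertex 3.2 1.6 0.2
   vertex 0.2 2.4 1.4
  endloop
 endfacet
 facet normal -0.229 0.688 0.688
  outer loop
   vertex 2.0 1.6 2.8
   vertex 0.2 2.4 1.4
   vertex 1.4 0.8 3.4
  endloop
 endfacet
 facet normal 0.689 0.651 0.318
  outer loop
   vertex 2.0 1.6 2.8
   vertex 3.6 0.2 2.2
   vertex 3.2 1.6 0.2
  endloop
 endfacet
 facet normal 0.514 0.234 0.825
  outer loop
   vertex 2.0 1.6 2.8
   vertex 1.4 0.8 3.4
   vertex 3.6 0.2 2.2
  endloop
 endfacet
 facet normal 0.512 -0.652 -0.559
  outer loop
   vertex 2.4 0.8 0.4
   vertex 3.2 1.6 0.2
   vertex 3.6 0.2 2.2
  endloop
 endfacet
 facet normal 0.234 -0.865 -0.444
  outer loop
   vertex 2.4 0.8 0.4
   vertex 3.6 0.2 2.2
   vertex 0.2 0.0 0.8
  endloop
 endfacet
 facet normal -0.141 -0.105 -0.984
  outer loop
   vertex 2.4 0.8 0.4
   vertex 0.2 0.0 0.8
   vertex 3.2 1.6 0.2
  endloop
 endfacet
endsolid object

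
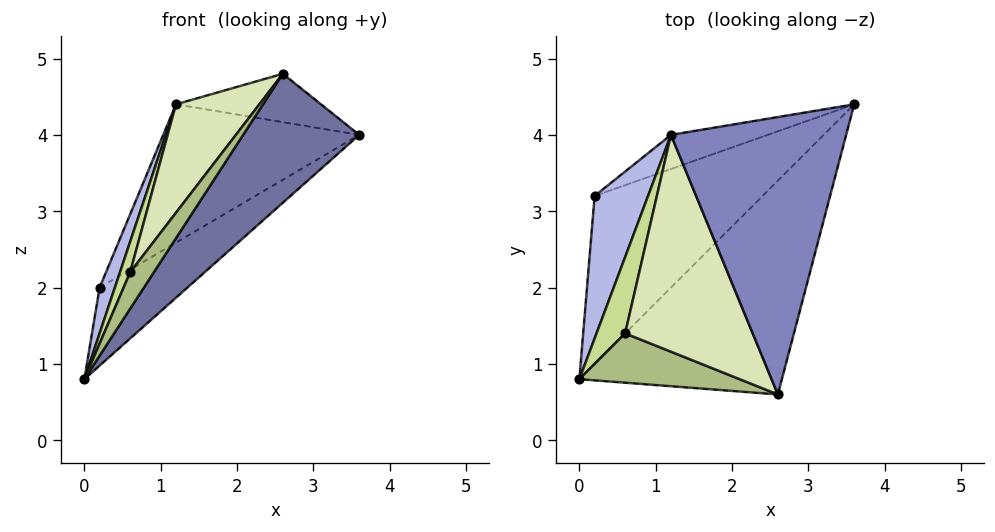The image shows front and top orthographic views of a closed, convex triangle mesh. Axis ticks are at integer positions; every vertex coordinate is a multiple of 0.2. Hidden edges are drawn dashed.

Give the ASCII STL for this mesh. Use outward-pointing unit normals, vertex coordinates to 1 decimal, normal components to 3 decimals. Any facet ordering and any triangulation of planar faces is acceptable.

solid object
 facet normal 0.787 -0.318 -0.528
  outer loop
   vertex 2.6 0.6 4.8
   vertex 0.0 0.8 0.8
   vertex 3.6 4.4 4.0
  endloop
 endfacet
 facet normal 0.134 0.170 0.976
  outer loop
   vertex 1.2 4.0 4.4
   vertex 2.6 0.6 4.8
   vertex 3.6 4.4 4.0
  endloop
 endfacet
 facet normal 0.359 0.393 -0.846
  outer loop
   vertex 0.2 3.2 2.0
   vertex 3.6 4.4 4.0
   vertex 0.0 0.8 0.8
  endloop
 endfacet
 facet normal -0.898 -0.135 0.419
  outer loop
   vertex 0.2 3.2 2.0
   vertex 0.0 0.8 0.8
   vertex 1.2 4.0 4.4
  endloop
 endfacet
 facet normal -0.198 0.952 -0.235
  outer loop
   vertex 0.2 3.2 2.0
   vertex 1.2 4.0 4.4
   vertex 3.6 4.4 4.0
  endloop
 endfacet
 facet normal -0.789 -0.365 0.494
  outer loop
   vertex 0.6 1.4 2.2
   vertex 0.0 0.8 0.8
   vertex 2.6 0.6 4.8
  endloop
 endfacet
 facet normal -0.874 -0.181 0.452
  outer loop
   vertex 0.6 1.4 2.2
   vertex 1.2 4.0 4.4
   vertex 0.0 0.8 0.8
  endloop
 endfacet
 facet normal -0.802 -0.267 0.535
  outer loop
   vertex 0.6 1.4 2.2
   vertex 2.6 0.6 4.8
   vertex 1.2 4.0 4.4
  endloop
 endfacet
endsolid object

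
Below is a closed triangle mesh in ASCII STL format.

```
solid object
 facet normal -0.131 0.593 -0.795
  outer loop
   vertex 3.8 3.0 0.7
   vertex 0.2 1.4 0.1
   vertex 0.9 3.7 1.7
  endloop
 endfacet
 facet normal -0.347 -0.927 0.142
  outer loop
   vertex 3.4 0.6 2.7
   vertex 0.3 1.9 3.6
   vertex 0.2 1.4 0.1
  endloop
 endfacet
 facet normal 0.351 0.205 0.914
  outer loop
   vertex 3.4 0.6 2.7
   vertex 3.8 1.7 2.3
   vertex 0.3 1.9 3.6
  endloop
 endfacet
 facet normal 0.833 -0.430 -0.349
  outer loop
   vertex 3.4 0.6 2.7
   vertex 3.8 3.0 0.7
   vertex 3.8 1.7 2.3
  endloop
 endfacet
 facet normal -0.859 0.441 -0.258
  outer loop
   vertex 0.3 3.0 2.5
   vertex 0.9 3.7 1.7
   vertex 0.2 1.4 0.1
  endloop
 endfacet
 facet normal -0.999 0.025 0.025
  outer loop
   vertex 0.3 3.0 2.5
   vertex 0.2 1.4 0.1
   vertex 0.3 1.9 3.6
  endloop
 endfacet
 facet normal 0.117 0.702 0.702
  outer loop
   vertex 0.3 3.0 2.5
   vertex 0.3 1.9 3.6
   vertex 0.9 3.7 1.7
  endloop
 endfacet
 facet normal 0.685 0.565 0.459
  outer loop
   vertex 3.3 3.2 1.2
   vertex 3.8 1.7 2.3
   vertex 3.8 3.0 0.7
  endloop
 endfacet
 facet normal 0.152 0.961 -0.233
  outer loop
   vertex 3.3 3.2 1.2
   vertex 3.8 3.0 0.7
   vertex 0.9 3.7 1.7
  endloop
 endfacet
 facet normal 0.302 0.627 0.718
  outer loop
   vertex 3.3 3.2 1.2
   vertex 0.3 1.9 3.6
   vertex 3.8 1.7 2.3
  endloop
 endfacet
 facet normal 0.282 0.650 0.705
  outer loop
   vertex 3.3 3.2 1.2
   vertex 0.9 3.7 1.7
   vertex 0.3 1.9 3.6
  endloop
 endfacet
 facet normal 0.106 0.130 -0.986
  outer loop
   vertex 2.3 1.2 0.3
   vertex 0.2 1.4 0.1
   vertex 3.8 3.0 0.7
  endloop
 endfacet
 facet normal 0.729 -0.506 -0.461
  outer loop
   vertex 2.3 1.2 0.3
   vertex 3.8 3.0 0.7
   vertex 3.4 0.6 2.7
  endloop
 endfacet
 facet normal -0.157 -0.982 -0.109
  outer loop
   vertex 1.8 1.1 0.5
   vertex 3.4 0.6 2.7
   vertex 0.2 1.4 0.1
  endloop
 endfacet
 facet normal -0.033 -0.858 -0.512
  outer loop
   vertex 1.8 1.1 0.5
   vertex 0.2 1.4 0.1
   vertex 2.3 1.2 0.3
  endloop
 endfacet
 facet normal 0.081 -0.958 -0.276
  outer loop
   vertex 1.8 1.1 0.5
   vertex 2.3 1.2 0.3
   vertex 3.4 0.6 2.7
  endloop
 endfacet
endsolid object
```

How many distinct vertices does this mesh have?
10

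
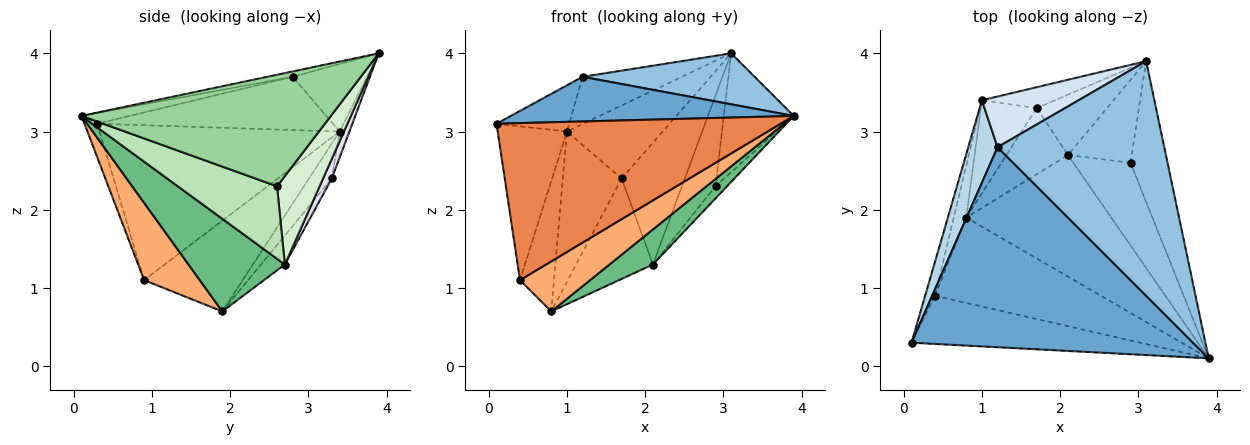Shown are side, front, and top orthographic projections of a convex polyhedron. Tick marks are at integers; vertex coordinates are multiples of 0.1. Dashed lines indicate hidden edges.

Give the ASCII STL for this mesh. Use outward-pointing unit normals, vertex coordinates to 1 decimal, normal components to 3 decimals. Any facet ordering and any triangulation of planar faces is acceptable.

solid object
 facet normal -0.037 -0.218 0.975
  outer loop
   vertex 1.2 2.8 3.7
   vertex 0.1 0.3 3.1
   vertex 3.9 0.1 3.2
  endloop
 endfacet
 facet normal -0.031 -0.212 0.977
  outer loop
   vertex 1.2 2.8 3.7
   vertex 3.9 0.1 3.2
   vertex 3.1 3.9 4.0
  endloop
 endfacet
 facet normal -0.846 0.261 0.465
  outer loop
   vertex 1.2 2.8 3.7
   vertex 1.0 3.4 3.0
   vertex 0.1 0.3 3.1
  endloop
 endfacet
 facet normal -0.455 0.608 0.651
  outer loop
   vertex 1.2 2.8 3.7
   vertex 3.1 3.9 4.0
   vertex 1.0 3.4 3.0
  endloop
 endfacet
 facet normal -0.043 -0.955 -0.293
  outer loop
   vertex 0.4 0.9 1.1
   vertex 3.9 0.1 3.2
   vertex 0.1 0.3 3.1
  endloop
 endfacet
 facet normal 0.373 -0.469 -0.800
  outer loop
   vertex 0.4 0.9 1.1
   vertex 0.8 1.9 0.7
   vertex 3.9 0.1 3.2
  endloop
 endfacet
 facet normal -0.959 0.276 -0.061
  outer loop
   vertex 0.4 0.9 1.1
   vertex 0.1 0.3 3.1
   vertex 1.0 3.4 3.0
  endloop
 endfacet
 facet normal -0.937 0.323 -0.129
  outer loop
   vertex 0.4 0.9 1.1
   vertex 1.0 3.4 3.0
   vertex 0.8 1.9 0.7
  endloop
 endfacet
 facet normal 0.523 -0.236 -0.819
  outer loop
   vertex 2.1 2.7 1.3
   vertex 3.9 0.1 3.2
   vertex 0.8 1.9 0.7
  endloop
 endfacet
 facet normal 0.917 0.257 -0.305
  outer loop
   vertex 2.9 2.6 2.3
   vertex 3.1 3.9 4.0
   vertex 3.9 0.1 3.2
  endloop
 endfacet
 facet normal 0.782 0.091 -0.617
  outer loop
   vertex 2.9 2.6 2.3
   vertex 3.9 0.1 3.2
   vertex 2.1 2.7 1.3
  endloop
 endfacet
 facet normal 0.683 0.539 -0.493
  outer loop
   vertex 2.9 2.6 2.3
   vertex 2.1 2.7 1.3
   vertex 3.1 3.9 4.0
  endloop
 endfacet
 facet normal -0.313 0.808 -0.500
  outer loop
   vertex 1.7 3.3 2.4
   vertex 0.8 1.9 0.7
   vertex 1.0 3.4 3.0
  endloop
 endfacet
 facet normal -0.252 0.808 -0.532
  outer loop
   vertex 1.7 3.3 2.4
   vertex 2.1 2.7 1.3
   vertex 0.8 1.9 0.7
  endloop
 endfacet
 facet normal -0.098 0.957 -0.273
  outer loop
   vertex 1.7 3.3 2.4
   vertex 1.0 3.4 3.0
   vertex 3.1 3.9 4.0
  endloop
 endfacet
 facet normal 0.122 0.889 -0.441
  outer loop
   vertex 1.7 3.3 2.4
   vertex 3.1 3.9 4.0
   vertex 2.1 2.7 1.3
  endloop
 endfacet
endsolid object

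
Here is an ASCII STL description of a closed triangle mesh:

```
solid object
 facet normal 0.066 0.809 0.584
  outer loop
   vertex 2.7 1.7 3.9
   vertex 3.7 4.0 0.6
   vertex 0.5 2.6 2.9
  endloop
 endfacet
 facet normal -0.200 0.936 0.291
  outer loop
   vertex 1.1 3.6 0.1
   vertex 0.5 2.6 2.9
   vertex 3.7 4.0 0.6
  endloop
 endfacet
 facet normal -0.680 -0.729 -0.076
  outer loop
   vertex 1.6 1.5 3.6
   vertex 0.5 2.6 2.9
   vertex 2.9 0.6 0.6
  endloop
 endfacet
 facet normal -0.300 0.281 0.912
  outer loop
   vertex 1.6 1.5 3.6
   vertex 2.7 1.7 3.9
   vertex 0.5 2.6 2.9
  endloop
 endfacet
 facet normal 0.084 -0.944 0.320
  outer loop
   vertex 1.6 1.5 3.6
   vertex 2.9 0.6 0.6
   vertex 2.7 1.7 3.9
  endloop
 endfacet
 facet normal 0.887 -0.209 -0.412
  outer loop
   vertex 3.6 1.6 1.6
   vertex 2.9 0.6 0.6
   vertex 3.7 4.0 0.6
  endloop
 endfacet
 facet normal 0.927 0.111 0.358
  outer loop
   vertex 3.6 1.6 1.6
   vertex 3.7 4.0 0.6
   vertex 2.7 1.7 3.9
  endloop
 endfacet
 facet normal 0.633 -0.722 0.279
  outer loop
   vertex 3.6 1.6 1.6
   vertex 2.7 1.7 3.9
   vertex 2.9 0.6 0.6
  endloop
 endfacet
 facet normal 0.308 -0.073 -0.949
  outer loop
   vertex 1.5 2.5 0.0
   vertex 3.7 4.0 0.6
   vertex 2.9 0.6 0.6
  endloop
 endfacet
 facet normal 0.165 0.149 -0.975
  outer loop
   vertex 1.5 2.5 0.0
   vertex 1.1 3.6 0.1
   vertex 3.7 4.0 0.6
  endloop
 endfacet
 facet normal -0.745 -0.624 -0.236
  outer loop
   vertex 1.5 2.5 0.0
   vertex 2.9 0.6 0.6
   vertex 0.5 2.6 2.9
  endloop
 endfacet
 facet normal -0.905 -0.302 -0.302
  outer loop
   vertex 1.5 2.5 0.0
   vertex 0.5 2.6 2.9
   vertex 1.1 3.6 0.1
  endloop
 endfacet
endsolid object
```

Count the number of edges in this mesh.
18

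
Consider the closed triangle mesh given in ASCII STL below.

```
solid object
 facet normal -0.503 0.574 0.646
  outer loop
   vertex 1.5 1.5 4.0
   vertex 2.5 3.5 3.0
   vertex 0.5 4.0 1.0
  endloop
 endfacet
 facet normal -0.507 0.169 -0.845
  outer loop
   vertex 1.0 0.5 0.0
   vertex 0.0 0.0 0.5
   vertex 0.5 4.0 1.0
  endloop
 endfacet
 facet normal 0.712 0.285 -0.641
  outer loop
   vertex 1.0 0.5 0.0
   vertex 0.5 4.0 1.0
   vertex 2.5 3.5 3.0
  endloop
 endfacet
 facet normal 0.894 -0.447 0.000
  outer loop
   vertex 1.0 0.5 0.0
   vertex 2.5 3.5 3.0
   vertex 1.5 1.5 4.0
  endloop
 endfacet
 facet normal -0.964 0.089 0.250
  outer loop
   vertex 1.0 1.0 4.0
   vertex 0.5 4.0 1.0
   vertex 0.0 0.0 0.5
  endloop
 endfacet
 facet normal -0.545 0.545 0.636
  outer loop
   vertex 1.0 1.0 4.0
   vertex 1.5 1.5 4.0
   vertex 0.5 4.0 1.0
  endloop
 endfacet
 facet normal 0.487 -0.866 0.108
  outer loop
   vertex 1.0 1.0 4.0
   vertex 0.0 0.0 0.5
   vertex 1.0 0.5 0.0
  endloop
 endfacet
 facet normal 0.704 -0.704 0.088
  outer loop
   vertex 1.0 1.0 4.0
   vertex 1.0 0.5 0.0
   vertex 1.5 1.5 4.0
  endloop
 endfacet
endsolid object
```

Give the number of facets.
8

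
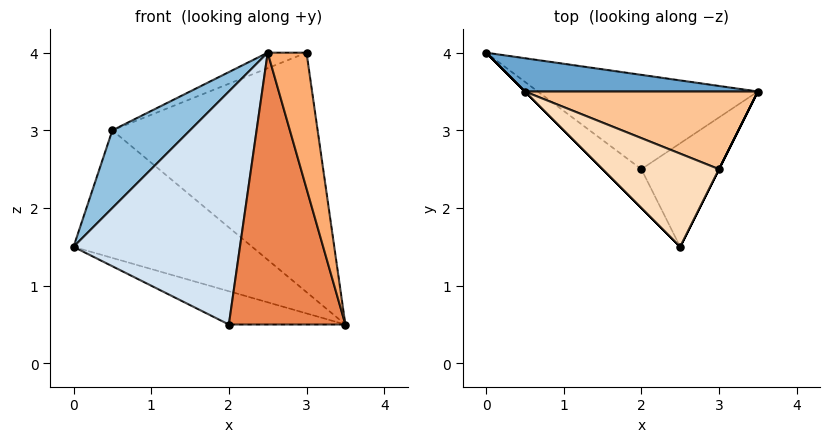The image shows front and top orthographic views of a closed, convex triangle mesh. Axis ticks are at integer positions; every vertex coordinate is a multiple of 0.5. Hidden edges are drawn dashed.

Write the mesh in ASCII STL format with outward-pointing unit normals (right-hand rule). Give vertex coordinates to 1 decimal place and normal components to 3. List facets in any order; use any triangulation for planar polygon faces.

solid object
 facet normal 0.206 0.947 0.247
  outer loop
   vertex 0.5 3.5 3.0
   vertex 3.5 3.5 0.5
   vertex 0.0 4.0 1.5
  endloop
 endfacet
 facet normal -0.707 -0.707 0.000
  outer loop
   vertex 0.5 3.5 3.0
   vertex 0.0 4.0 1.5
   vertex 2.5 1.5 4.0
  endloop
 endfacet
 facet normal -0.217 0.325 -0.921
  outer loop
   vertex 2.0 2.5 0.5
   vertex 0.0 4.0 1.5
   vertex 3.5 3.5 0.5
  endloop
 endfacet
 facet normal -0.635 -0.762 -0.127
  outer loop
   vertex 2.0 2.5 0.5
   vertex 2.5 1.5 4.0
   vertex 0.0 4.0 1.5
  endloop
 endfacet
 facet normal 0.529 -0.793 -0.302
  outer loop
   vertex 2.0 2.5 0.5
   vertex 3.5 3.5 0.5
   vertex 2.5 1.5 4.0
  endloop
 endfacet
 facet normal 0.894 -0.447 0.000
  outer loop
   vertex 3.0 2.5 4.0
   vertex 2.5 1.5 4.0
   vertex 3.5 3.5 0.5
  endloop
 endfacet
 facet normal 0.249 0.921 0.299
  outer loop
   vertex 3.0 2.5 4.0
   vertex 3.5 3.5 0.5
   vertex 0.5 3.5 3.0
  endloop
 endfacet
 facet normal -0.312 0.156 0.937
  outer loop
   vertex 3.0 2.5 4.0
   vertex 0.5 3.5 3.0
   vertex 2.5 1.5 4.0
  endloop
 endfacet
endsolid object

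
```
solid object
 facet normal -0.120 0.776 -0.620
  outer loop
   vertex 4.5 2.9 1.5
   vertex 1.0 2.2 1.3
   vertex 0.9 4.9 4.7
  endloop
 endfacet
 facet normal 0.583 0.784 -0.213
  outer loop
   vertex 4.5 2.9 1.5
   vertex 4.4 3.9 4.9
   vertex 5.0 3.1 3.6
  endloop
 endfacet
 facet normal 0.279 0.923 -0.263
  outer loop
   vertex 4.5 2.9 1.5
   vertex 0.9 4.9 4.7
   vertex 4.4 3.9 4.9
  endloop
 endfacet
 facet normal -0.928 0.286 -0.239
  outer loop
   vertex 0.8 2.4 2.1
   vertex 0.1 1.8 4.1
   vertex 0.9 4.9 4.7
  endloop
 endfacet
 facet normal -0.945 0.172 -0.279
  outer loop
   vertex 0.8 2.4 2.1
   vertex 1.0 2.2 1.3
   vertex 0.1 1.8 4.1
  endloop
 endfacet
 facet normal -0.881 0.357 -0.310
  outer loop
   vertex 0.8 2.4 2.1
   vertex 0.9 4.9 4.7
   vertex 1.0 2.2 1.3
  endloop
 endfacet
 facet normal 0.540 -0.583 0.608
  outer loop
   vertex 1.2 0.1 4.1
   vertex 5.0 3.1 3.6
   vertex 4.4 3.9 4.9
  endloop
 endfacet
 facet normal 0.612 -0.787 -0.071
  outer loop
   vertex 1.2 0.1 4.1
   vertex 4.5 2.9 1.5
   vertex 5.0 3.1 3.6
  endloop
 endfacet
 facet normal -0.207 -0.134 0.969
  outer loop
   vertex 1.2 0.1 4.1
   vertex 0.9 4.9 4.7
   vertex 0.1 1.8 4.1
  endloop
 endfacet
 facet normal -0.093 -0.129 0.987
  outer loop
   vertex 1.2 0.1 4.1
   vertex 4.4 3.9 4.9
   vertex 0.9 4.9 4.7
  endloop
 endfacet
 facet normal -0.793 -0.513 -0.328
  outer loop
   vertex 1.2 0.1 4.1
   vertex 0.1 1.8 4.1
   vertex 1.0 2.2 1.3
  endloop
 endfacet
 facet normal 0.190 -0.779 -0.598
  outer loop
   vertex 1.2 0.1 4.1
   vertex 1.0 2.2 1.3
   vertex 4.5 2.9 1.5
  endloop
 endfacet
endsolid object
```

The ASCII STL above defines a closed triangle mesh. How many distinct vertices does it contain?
8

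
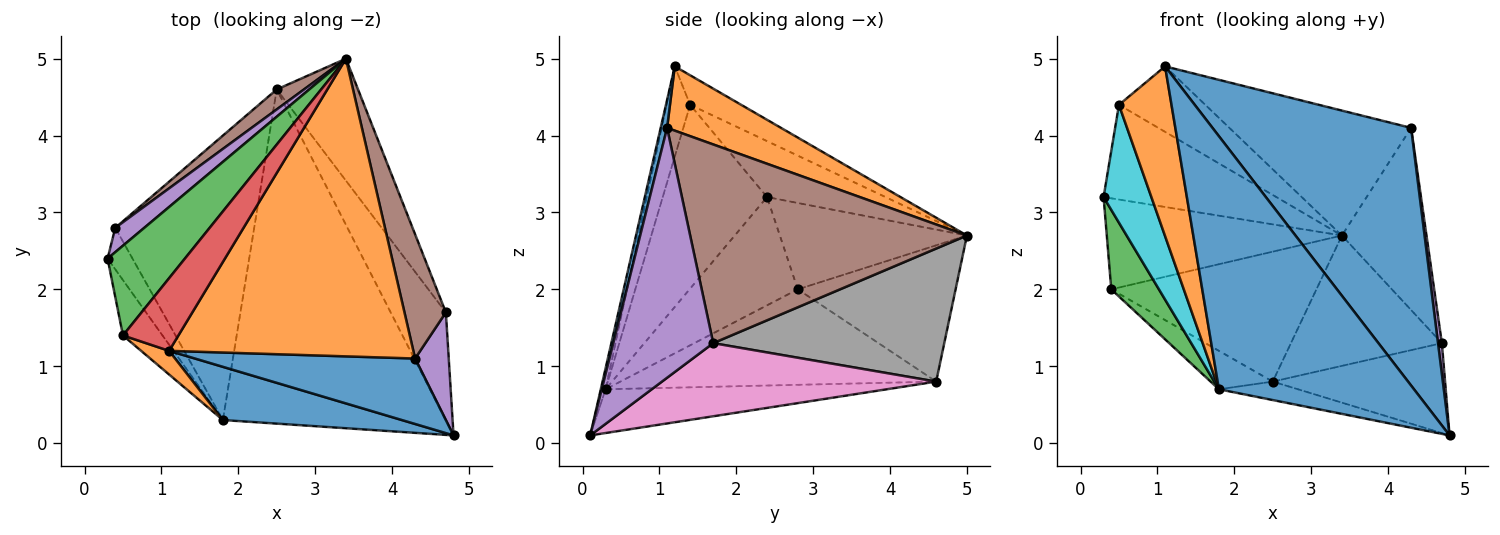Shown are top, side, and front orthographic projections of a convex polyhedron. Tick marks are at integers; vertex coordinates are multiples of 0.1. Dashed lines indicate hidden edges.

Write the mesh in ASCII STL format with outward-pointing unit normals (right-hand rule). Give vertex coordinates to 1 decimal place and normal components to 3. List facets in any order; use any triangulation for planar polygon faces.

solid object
 facet normal 0.031 -0.969 0.246
  outer loop
   vertex 4.3 1.1 4.1
   vertex 1.1 1.2 4.9
   vertex 4.8 0.1 0.1
  endloop
 endfacet
 facet normal 0.236 0.376 0.896
  outer loop
   vertex 4.3 1.1 4.1
   vertex 3.4 5.0 2.7
   vertex 1.1 1.2 4.9
  endloop
 endfacet
 facet normal -0.446 0.650 0.616
  outer loop
   vertex 0.5 1.4 4.4
   vertex 3.4 5.0 2.7
   vertex 0.3 2.4 3.2
  endloop
 endfacet
 facet normal -0.368 0.623 0.691
  outer loop
   vertex 0.5 1.4 4.4
   vertex 1.1 1.2 4.9
   vertex 3.4 5.0 2.7
  endloop
 endfacet
 facet normal 0.990 -0.038 0.133
  outer loop
   vertex 4.7 1.7 1.3
   vertex 4.3 1.1 4.1
   vertex 4.8 0.1 0.1
  endloop
 endfacet
 facet normal 0.938 0.287 0.195
  outer loop
   vertex 4.7 1.7 1.3
   vertex 3.4 5.0 2.7
   vertex 4.3 1.1 4.1
  endloop
 endfacet
 facet normal 0.713 0.448 -0.538
  outer loop
   vertex 4.7 1.7 1.3
   vertex 4.8 0.1 0.1
   vertex 2.5 4.6 0.8
  endloop
 endfacet
 facet normal 0.745 0.487 -0.456
  outer loop
   vertex 4.7 1.7 1.3
   vertex 2.5 4.6 0.8
   vertex 3.4 5.0 2.7
  endloop
 endfacet
 facet normal -0.192 0.054 -0.980
  outer loop
   vertex 1.8 0.3 0.7
   vertex 2.5 4.6 0.8
   vertex 4.8 0.1 0.1
  endloop
 endfacet
 facet normal -0.892 -0.409 -0.192
  outer loop
   vertex 1.8 0.3 0.7
   vertex 0.5 1.4 4.4
   vertex 0.3 2.4 3.2
  endloop
 endfacet
 facet normal -0.024 -0.978 0.206
  outer loop
   vertex 1.8 0.3 0.7
   vertex 4.8 0.1 0.1
   vertex 1.1 1.2 4.9
  endloop
 endfacet
 facet normal -0.407 -0.905 0.126
  outer loop
   vertex 1.8 0.3 0.7
   vertex 1.1 1.2 4.9
   vertex 0.5 1.4 4.4
  endloop
 endfacet
 facet normal -0.896 -0.394 -0.206
  outer loop
   vertex 0.4 2.8 2.0
   vertex 1.8 0.3 0.7
   vertex 0.3 2.4 3.2
  endloop
 endfacet
 facet normal -0.563 0.111 -0.819
  outer loop
   vertex 0.4 2.8 2.0
   vertex 2.5 4.6 0.8
   vertex 1.8 0.3 0.7
  endloop
 endfacet
 facet normal -0.609 0.766 0.205
  outer loop
   vertex 0.4 2.8 2.0
   vertex 0.3 2.4 3.2
   vertex 3.4 5.0 2.7
  endloop
 endfacet
 facet normal -0.605 0.787 0.121
  outer loop
   vertex 0.4 2.8 2.0
   vertex 3.4 5.0 2.7
   vertex 2.5 4.6 0.8
  endloop
 endfacet
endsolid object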